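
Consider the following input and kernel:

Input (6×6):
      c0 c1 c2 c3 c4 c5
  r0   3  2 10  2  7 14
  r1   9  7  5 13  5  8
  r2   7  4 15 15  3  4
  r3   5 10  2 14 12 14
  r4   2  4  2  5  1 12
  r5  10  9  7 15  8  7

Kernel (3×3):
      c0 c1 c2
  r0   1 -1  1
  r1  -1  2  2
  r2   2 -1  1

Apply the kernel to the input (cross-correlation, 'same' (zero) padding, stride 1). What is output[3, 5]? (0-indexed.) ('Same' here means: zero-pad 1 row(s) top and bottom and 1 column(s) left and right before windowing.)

5

The receptive field on the zero-padded input at this output position is [3 4 0 / 12 14 0 / 1 12 0]. Elementwise product with the kernel and sum: 3·1 + 4·-1 + 0·1 + 12·-1 + 14·2 + 0·2 + 1·2 + 12·-1 + 0·1.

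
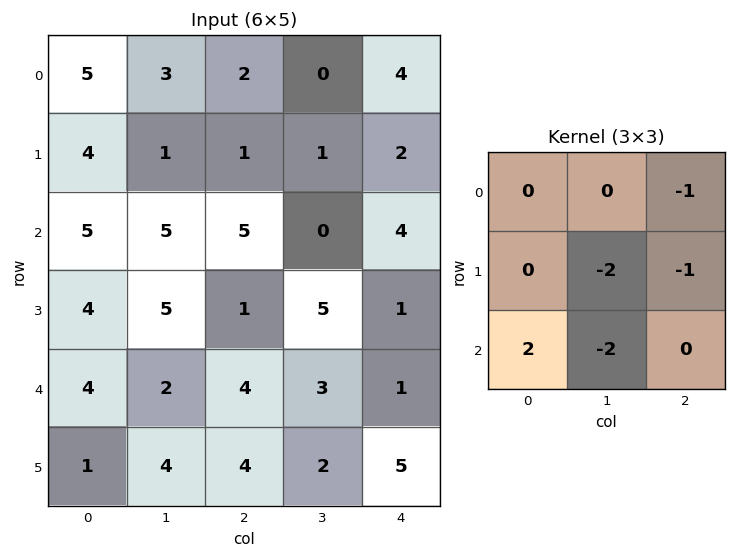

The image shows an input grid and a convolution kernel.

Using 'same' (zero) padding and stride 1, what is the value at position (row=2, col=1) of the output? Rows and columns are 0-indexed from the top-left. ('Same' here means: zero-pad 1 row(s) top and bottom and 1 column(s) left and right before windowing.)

The receptive field on the zero-padded input at this output position is [4 1 1 / 5 5 5 / 4 5 1]. Elementwise product with the kernel and sum: 1·-1 + 5·-2 + 5·-1 + 4·2 + 5·-2.

-18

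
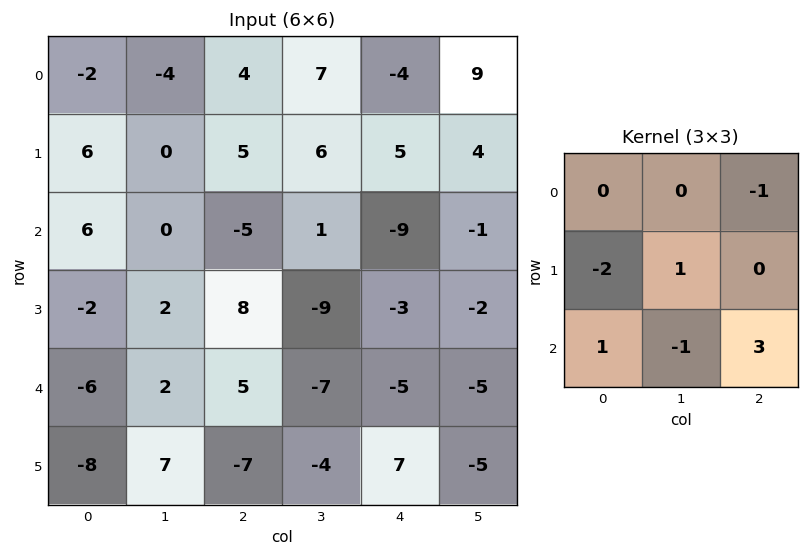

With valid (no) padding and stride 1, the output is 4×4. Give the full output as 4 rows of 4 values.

-25 6 -33 -9
3 -44 14 -27
18 -21 -19 -1
-30 12 4 -15

Output[0,0]: The receptive field on the input at this output position is [-2 -4 4 / 6 0 5 / 6 0 -5]. Elementwise product with the kernel and sum: 4·-1 + 6·-2 + 0·1 + 6·1 + 0·-1 + -5·3.
Output[0,1]: The receptive field on the input at this output position is [-4 4 7 / 0 5 6 / 0 -5 1]. Elementwise product with the kernel and sum: 7·-1 + 0·-2 + 5·1 + 0·1 + -5·-1 + 1·3.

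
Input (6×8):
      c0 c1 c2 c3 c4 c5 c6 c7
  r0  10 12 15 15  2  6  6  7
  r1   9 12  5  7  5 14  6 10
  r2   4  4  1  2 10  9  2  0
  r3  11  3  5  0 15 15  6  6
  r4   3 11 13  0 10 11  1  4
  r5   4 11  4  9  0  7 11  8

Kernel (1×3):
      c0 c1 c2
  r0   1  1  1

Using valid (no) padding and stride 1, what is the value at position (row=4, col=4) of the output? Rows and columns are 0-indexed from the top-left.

22

The receptive field on the input at this output position is [10 11 1]. Elementwise product with the kernel and sum: 10·1 + 11·1 + 1·1.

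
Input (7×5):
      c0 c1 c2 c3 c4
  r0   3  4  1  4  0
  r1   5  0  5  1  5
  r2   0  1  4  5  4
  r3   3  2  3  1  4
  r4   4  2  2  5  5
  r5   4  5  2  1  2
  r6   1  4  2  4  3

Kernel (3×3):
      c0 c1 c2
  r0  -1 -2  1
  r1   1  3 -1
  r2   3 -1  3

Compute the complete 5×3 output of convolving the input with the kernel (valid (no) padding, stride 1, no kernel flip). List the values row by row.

1 26 13
15 5 33
24 25 8
17 12 22
16 31 7

Output[0,0]: The receptive field on the input at this output position is [3 4 1 / 5 0 5 / 0 1 4]. Elementwise product with the kernel and sum: 3·-1 + 4·-2 + 1·1 + 5·1 + 0·3 + 5·-1 + 0·3 + 1·-1 + 4·3.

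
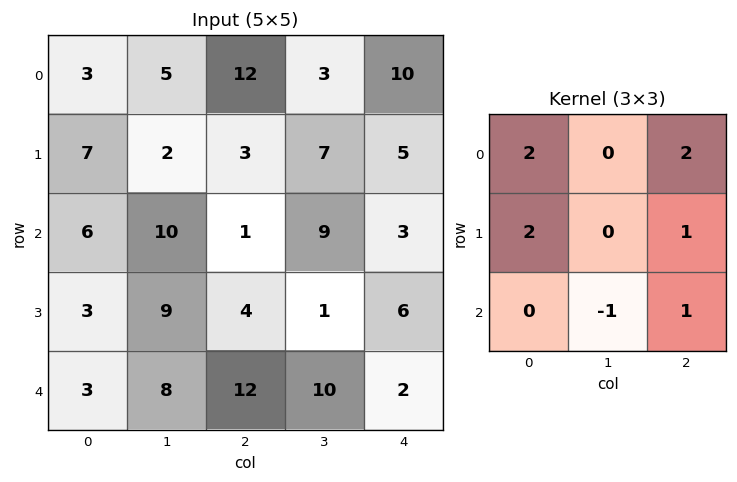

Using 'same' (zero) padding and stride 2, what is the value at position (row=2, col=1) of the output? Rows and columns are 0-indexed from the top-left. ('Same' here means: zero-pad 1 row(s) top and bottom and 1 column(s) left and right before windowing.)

The receptive field on the zero-padded input at this output position is [9 4 1 / 8 12 10 / 0 0 0]. Elementwise product with the kernel and sum: 9·2 + 1·2 + 8·2 + 10·1 + 0·-1 + 0·1.

46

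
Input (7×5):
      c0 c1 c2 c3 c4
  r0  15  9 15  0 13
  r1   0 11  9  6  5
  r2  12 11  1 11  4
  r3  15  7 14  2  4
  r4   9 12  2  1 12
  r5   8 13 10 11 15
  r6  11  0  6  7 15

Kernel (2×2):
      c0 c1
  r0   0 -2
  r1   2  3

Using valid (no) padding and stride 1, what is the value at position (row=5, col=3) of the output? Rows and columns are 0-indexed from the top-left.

29

The receptive field on the input at this output position is [11 15 / 7 15]. Elementwise product with the kernel and sum: 15·-2 + 7·2 + 15·3.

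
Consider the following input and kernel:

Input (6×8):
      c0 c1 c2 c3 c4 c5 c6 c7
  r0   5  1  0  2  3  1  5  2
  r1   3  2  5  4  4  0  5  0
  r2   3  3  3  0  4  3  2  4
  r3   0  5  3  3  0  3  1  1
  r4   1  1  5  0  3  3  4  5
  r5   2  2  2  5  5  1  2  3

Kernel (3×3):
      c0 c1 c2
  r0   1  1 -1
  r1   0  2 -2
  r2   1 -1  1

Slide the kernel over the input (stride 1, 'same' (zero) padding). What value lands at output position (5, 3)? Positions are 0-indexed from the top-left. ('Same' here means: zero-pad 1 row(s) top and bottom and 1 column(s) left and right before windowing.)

2

The receptive field on the zero-padded input at this output position is [5 0 3 / 2 5 5 / 0 0 0]. Elementwise product with the kernel and sum: 5·1 + 0·1 + 3·-1 + 5·2 + 5·-2 + 0·1 + 0·-1 + 0·1.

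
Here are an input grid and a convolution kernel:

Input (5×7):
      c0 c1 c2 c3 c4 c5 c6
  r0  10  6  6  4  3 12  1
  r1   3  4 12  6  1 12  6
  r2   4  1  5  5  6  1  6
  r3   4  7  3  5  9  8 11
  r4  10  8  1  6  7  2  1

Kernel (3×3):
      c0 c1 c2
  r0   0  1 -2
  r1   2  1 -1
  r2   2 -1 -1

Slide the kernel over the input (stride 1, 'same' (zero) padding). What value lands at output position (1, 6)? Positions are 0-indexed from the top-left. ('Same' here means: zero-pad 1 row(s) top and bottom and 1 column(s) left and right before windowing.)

The receptive field on the zero-padded input at this output position is [12 1 0 / 12 6 0 / 1 6 0]. Elementwise product with the kernel and sum: 1·1 + 0·-2 + 12·2 + 6·1 + 0·-1 + 1·2 + 6·-1 + 0·-1.

27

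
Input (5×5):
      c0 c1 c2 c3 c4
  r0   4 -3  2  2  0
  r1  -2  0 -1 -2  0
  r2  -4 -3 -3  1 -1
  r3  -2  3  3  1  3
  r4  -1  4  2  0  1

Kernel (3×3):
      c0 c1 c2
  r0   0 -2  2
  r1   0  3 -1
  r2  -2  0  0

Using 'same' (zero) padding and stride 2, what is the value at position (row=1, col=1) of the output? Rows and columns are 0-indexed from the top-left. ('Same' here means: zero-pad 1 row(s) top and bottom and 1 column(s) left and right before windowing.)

The receptive field on the zero-padded input at this output position is [0 -1 -2 / -3 -3 1 / 3 3 1]. Elementwise product with the kernel and sum: -1·-2 + -2·2 + -3·3 + 1·-1 + 3·-2.

-18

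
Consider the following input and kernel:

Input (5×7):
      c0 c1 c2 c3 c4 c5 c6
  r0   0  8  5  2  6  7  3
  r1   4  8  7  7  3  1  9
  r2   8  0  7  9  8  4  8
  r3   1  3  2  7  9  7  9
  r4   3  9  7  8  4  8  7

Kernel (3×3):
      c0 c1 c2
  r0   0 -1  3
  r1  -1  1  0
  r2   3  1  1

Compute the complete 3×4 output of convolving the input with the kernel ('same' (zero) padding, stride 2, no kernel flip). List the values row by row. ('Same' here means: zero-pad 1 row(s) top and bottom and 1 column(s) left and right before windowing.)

Output[0,0]: The receptive field on the zero-padded input at this output position is [0 0 0 / 0 0 8 / 0 4 8]. Elementwise product with the kernel and sum: 0·-1 + 0·3 + 0·-1 + 0·1 + 0·3 + 4·1 + 8·1.

12 35 29 8
32 39 36 25
11 17 8 -10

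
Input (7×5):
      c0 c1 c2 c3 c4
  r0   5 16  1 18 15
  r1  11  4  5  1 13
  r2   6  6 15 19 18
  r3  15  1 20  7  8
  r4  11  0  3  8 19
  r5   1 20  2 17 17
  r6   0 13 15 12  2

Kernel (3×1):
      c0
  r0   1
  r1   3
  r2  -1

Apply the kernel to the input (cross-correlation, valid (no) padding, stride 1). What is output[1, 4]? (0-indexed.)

59

The receptive field on the input at this output position is [13 / 18 / 8]. Elementwise product with the kernel and sum: 13·1 + 18·3 + 8·-1.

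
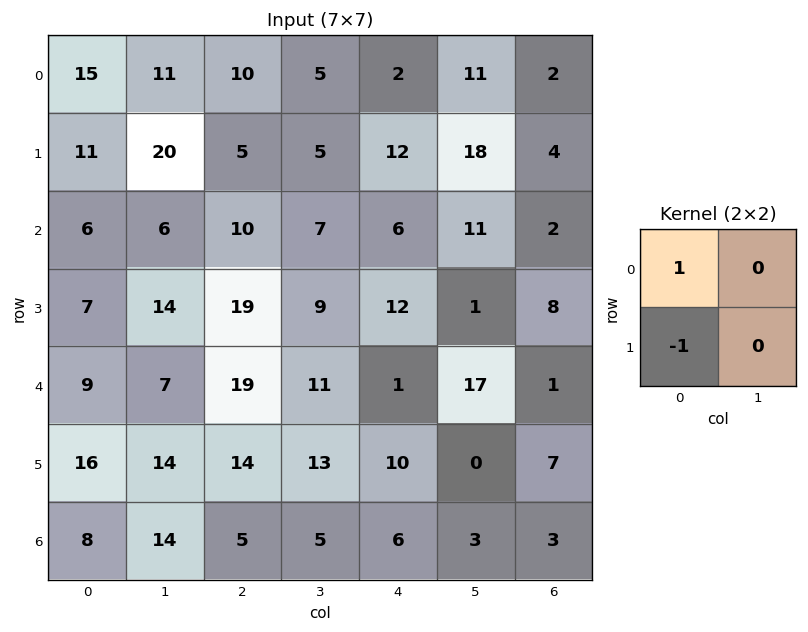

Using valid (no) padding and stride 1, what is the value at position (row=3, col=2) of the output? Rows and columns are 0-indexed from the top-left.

The receptive field on the input at this output position is [19 9 / 19 11]. Elementwise product with the kernel and sum: 19·1 + 19·-1.

0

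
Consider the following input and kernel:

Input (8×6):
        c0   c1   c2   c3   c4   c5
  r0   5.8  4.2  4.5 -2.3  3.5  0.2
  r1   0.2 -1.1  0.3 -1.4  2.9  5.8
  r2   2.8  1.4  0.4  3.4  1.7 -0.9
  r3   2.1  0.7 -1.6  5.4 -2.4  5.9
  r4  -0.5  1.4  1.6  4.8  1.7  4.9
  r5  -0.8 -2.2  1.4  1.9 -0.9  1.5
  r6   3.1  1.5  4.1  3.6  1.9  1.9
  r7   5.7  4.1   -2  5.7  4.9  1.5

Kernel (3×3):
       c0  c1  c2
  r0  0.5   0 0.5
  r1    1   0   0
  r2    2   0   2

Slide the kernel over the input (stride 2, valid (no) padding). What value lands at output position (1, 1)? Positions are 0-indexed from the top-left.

6.05

The receptive field on the input at this output position is [0.4 3.4 1.7 / -1.6 5.4 -2.4 / 1.6 4.8 1.7]. Elementwise product with the kernel and sum: 0.4·0.5 + 1.7·0.5 + -1.6·1 + 1.6·2 + 1.7·2.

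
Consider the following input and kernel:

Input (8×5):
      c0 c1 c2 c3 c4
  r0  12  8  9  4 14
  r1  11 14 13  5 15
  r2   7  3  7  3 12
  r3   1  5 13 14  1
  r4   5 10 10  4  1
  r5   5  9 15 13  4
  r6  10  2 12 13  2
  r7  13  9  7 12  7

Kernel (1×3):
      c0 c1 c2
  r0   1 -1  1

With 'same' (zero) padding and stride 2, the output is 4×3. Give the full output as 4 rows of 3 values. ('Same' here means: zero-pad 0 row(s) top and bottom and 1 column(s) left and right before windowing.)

-4 3 -10
-4 -1 -9
5 4 3
-8 3 11

Output[0,0]: The receptive field on the zero-padded input at this output position is [0 12 8]. Elementwise product with the kernel and sum: 0·1 + 12·-1 + 8·1.
Output[0,1]: The receptive field on the zero-padded input at this output position is [8 9 4]. Elementwise product with the kernel and sum: 8·1 + 9·-1 + 4·1.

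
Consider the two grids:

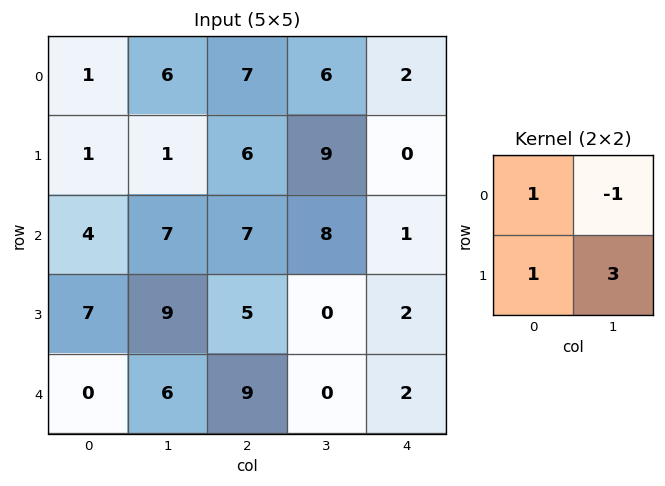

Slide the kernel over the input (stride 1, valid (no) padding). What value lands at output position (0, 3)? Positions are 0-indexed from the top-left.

The receptive field on the input at this output position is [6 2 / 9 0]. Elementwise product with the kernel and sum: 6·1 + 2·-1 + 9·1 + 0·3.

13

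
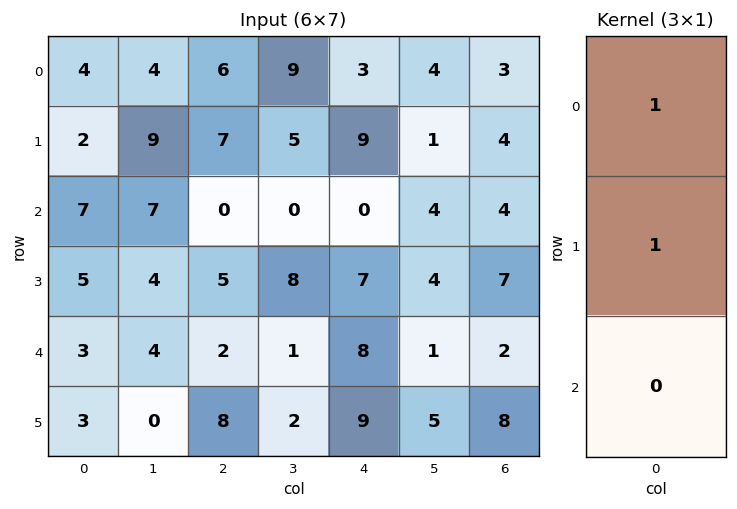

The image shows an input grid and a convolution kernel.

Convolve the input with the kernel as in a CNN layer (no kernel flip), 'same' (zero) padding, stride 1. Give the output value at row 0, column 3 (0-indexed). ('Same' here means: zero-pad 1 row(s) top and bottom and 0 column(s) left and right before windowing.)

9

The receptive field on the zero-padded input at this output position is [0 / 9 / 5]. Elementwise product with the kernel and sum: 0·1 + 9·1.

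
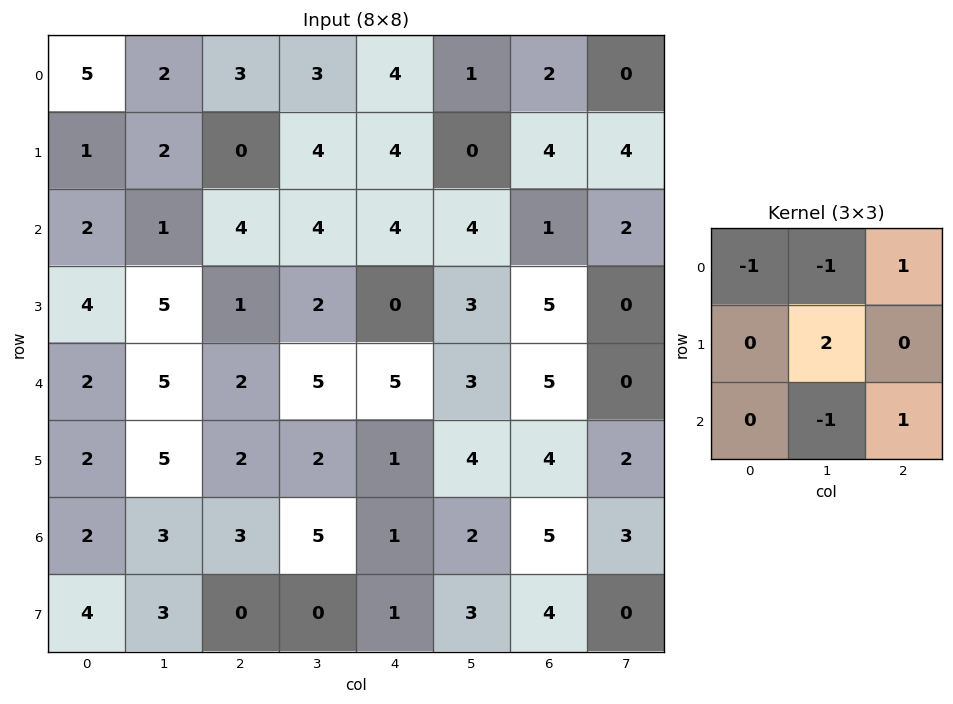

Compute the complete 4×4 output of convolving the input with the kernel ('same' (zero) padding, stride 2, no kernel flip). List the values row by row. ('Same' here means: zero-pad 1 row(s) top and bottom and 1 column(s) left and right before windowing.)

11 10 4 4
6 11 3 -3
8 0 14 0
6 1 5 0

Output[0,0]: The receptive field on the zero-padded input at this output position is [0 0 0 / 0 5 2 / 0 1 2]. Elementwise product with the kernel and sum: 0·-1 + 0·-1 + 0·1 + 5·2 + 1·-1 + 2·1.
Output[0,1]: The receptive field on the zero-padded input at this output position is [0 0 0 / 2 3 3 / 2 0 4]. Elementwise product with the kernel and sum: 0·-1 + 0·-1 + 0·1 + 3·2 + 0·-1 + 4·1.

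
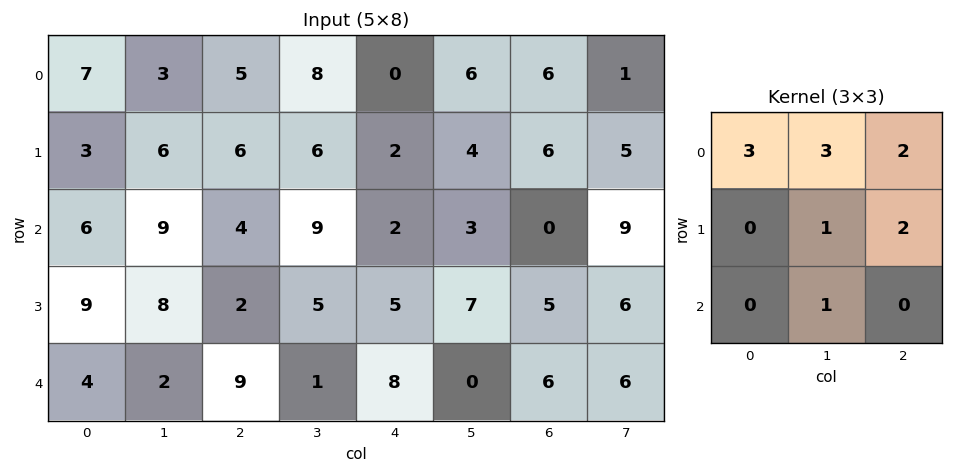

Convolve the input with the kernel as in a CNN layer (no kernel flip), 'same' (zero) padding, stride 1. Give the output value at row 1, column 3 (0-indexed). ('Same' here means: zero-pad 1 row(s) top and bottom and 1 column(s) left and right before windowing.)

The receptive field on the zero-padded input at this output position is [5 8 0 / 6 6 2 / 4 9 2]. Elementwise product with the kernel and sum: 5·3 + 8·3 + 0·2 + 6·1 + 2·2 + 9·1.

58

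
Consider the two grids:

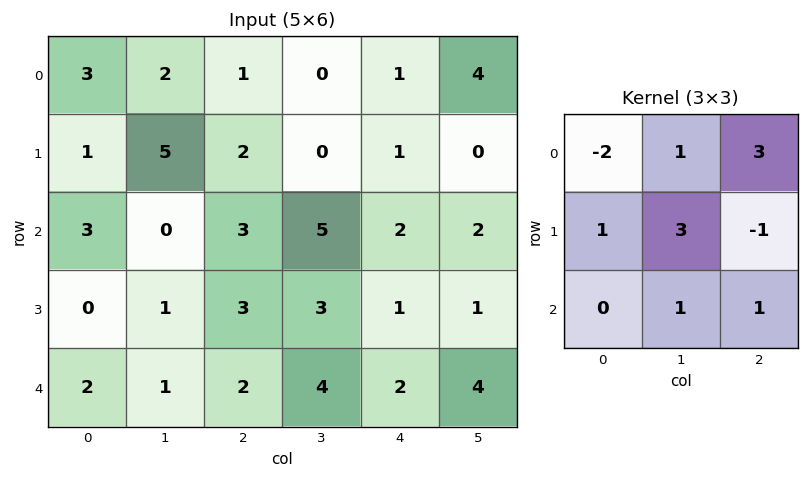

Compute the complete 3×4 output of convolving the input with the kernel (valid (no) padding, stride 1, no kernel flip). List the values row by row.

Output[0,0]: The receptive field on the input at this output position is [3 2 1 / 1 5 2 / 3 0 3]. Elementwise product with the kernel and sum: 3·-2 + 2·1 + 1·3 + 1·1 + 5·3 + 2·-1 + 0·1 + 3·1.

16 16 9 20
13 2 19 12
6 31 22 9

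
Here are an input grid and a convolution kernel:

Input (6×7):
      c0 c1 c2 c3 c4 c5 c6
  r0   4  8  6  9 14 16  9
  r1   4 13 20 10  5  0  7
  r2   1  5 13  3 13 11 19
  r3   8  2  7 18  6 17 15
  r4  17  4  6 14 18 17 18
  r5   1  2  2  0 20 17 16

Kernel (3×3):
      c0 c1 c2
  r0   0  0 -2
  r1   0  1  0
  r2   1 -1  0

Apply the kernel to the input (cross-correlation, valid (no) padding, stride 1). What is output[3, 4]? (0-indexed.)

-10

The receptive field on the input at this output position is [6 17 15 / 18 17 18 / 20 17 16]. Elementwise product with the kernel and sum: 15·-2 + 17·1 + 20·1 + 17·-1.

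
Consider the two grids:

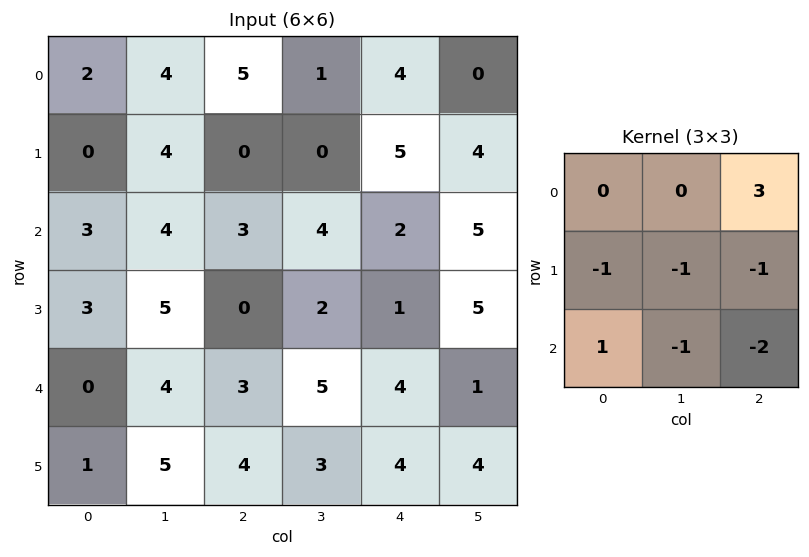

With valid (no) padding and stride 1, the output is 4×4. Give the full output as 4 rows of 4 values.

4 -8 2 -17
-12 -10 2 -8
-9 -4 -7 6
-19 -11 -16 -4

Output[0,0]: The receptive field on the input at this output position is [2 4 5 / 0 4 0 / 3 4 3]. Elementwise product with the kernel and sum: 5·3 + 0·-1 + 4·-1 + 0·-1 + 3·1 + 4·-1 + 3·-2.
Output[0,1]: The receptive field on the input at this output position is [4 5 1 / 4 0 0 / 4 3 4]. Elementwise product with the kernel and sum: 1·3 + 4·-1 + 0·-1 + 0·-1 + 4·1 + 3·-1 + 4·-2.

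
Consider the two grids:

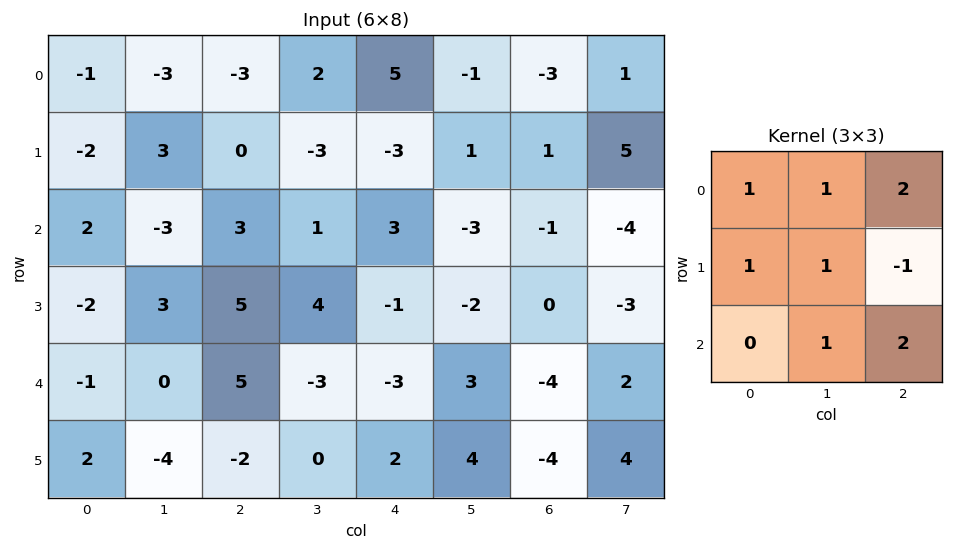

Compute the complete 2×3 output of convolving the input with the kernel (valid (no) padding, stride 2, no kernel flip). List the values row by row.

Output[0,0]: The receptive field on the input at this output position is [-1 -3 -3 / -2 3 0 / 2 -3 3]. Elementwise product with the kernel and sum: -1·1 + -3·1 + -3·2 + -2·1 + 3·1 + 0·-1 + -3·1 + 3·2.
Output[0,1]: The receptive field on the input at this output position is [-3 2 5 / 0 -3 -3 / 3 1 3]. Elementwise product with the kernel and sum: -3·1 + 2·1 + 5·2 + 0·1 + -3·1 + -3·-1 + 1·1 + 3·2.

-6 16 -10
11 11 -10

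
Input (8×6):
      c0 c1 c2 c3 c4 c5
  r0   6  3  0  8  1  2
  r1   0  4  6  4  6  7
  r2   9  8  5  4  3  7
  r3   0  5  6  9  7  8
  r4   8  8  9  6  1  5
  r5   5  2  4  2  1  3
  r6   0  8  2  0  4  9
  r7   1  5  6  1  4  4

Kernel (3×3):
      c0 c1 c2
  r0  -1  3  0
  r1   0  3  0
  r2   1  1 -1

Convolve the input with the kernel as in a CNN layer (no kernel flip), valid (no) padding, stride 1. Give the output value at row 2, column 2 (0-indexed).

The receptive field on the input at this output position is [5 4 3 / 6 9 7 / 9 6 1]. Elementwise product with the kernel and sum: 5·-1 + 4·3 + 9·3 + 9·1 + 6·1 + 1·-1.

48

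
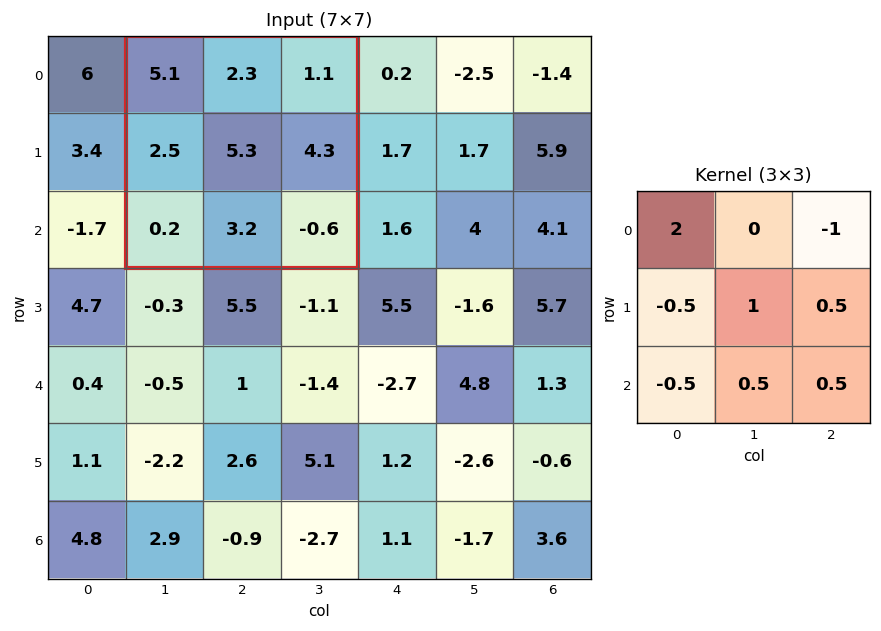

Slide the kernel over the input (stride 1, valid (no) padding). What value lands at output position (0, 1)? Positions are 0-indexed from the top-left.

The receptive field on the input at this output position is [5.1 2.3 1.1 / 2.5 5.3 4.3 / 0.2 3.2 -0.6]. Elementwise product with the kernel and sum: 5.1·2 + 1.1·-1 + 2.5·-0.5 + 5.3·1 + 4.3·0.5 + 0.2·-0.5 + 3.2·0.5 + -0.6·0.5.

16.5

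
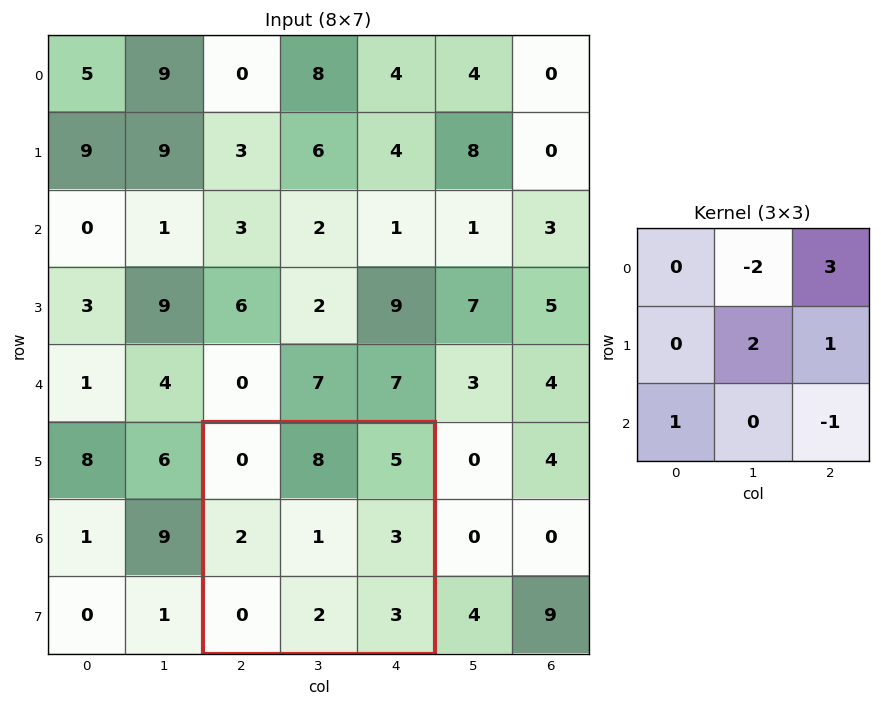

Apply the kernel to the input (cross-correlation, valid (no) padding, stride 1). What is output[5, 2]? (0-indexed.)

1

The receptive field on the input at this output position is [0 8 5 / 2 1 3 / 0 2 3]. Elementwise product with the kernel and sum: 8·-2 + 5·3 + 1·2 + 3·1 + 0·1 + 3·-1.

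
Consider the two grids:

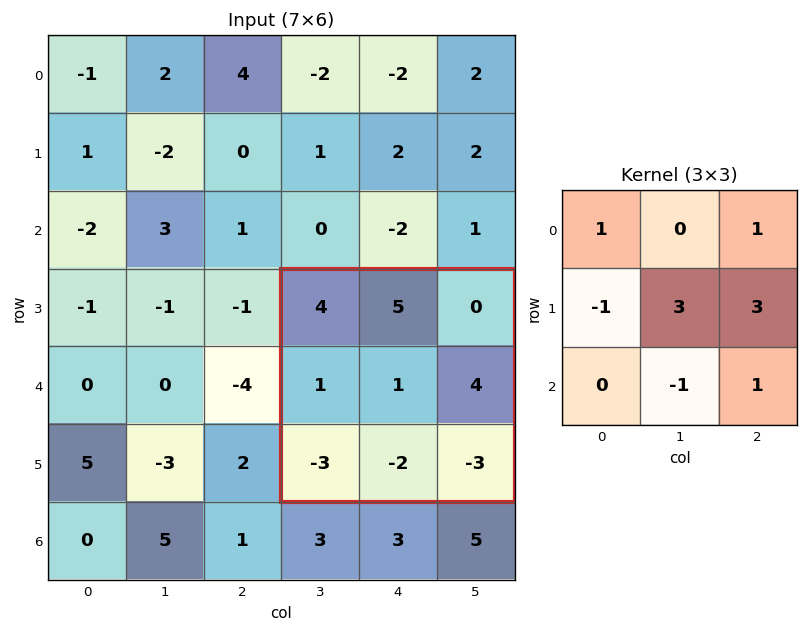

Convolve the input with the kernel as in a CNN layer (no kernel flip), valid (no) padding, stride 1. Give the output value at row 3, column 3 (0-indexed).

17

The receptive field on the input at this output position is [4 5 0 / 1 1 4 / -3 -2 -3]. Elementwise product with the kernel and sum: 4·1 + 0·1 + 1·-1 + 1·3 + 4·3 + -2·-1 + -3·1.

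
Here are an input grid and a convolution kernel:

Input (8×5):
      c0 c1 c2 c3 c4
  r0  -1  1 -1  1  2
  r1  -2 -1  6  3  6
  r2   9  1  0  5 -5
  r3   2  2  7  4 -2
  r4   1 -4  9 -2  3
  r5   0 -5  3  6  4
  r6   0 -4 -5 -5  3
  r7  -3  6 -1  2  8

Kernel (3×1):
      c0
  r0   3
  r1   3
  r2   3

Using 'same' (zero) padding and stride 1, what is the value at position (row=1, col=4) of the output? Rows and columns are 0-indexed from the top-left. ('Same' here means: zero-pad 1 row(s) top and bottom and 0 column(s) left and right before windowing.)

The receptive field on the zero-padded input at this output position is [2 / 6 / -5]. Elementwise product with the kernel and sum: 2·3 + 6·3 + -5·3.

9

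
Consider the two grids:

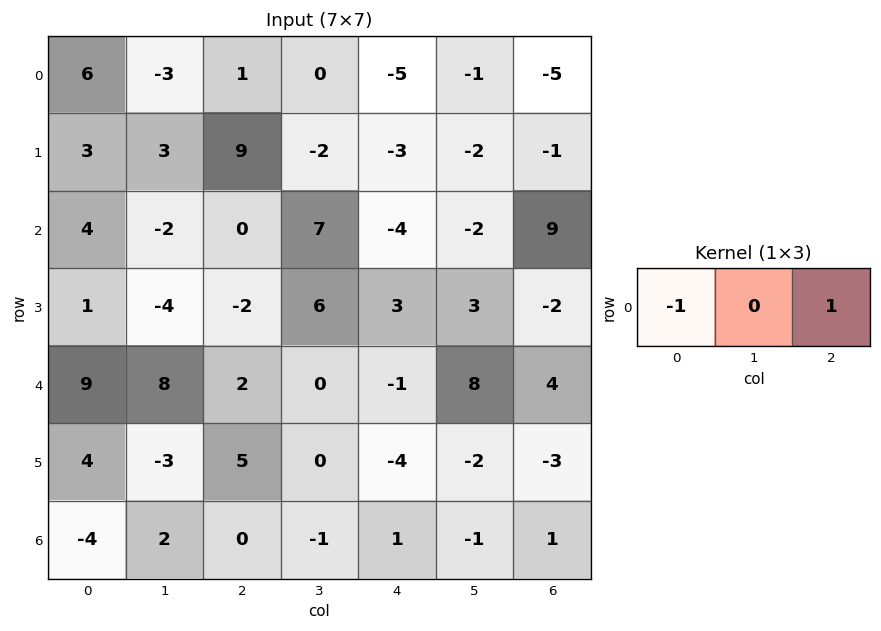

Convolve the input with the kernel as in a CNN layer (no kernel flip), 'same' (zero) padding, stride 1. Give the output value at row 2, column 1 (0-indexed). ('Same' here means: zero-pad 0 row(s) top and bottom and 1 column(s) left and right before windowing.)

-4

The receptive field on the zero-padded input at this output position is [4 -2 0]. Elementwise product with the kernel and sum: 4·-1 + 0·1.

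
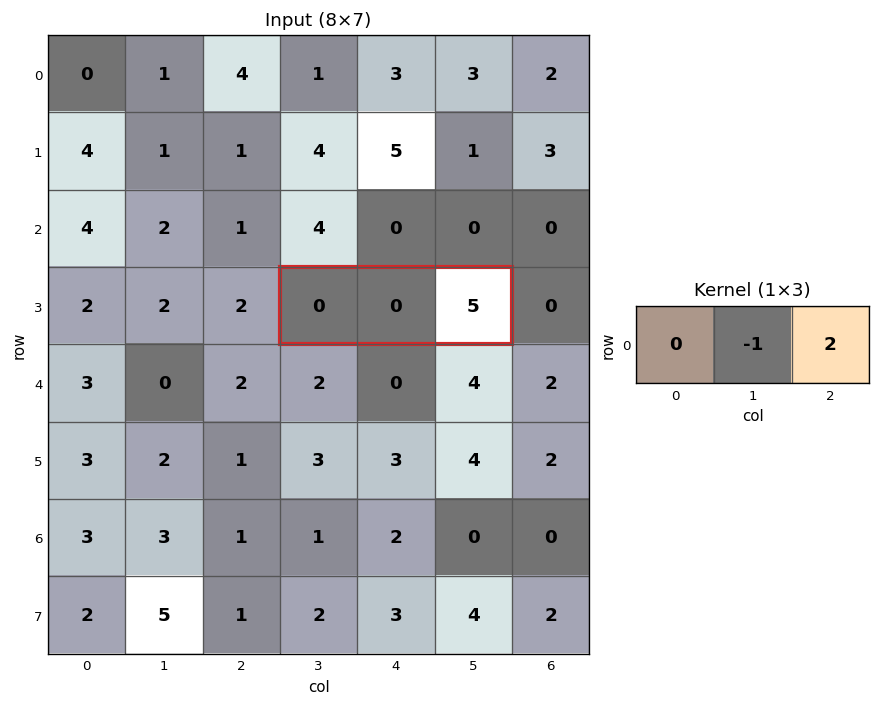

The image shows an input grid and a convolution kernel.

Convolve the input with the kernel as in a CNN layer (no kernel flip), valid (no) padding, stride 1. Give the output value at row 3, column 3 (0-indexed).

10

The receptive field on the input at this output position is [0 0 5]. Elementwise product with the kernel and sum: 0·-1 + 5·2.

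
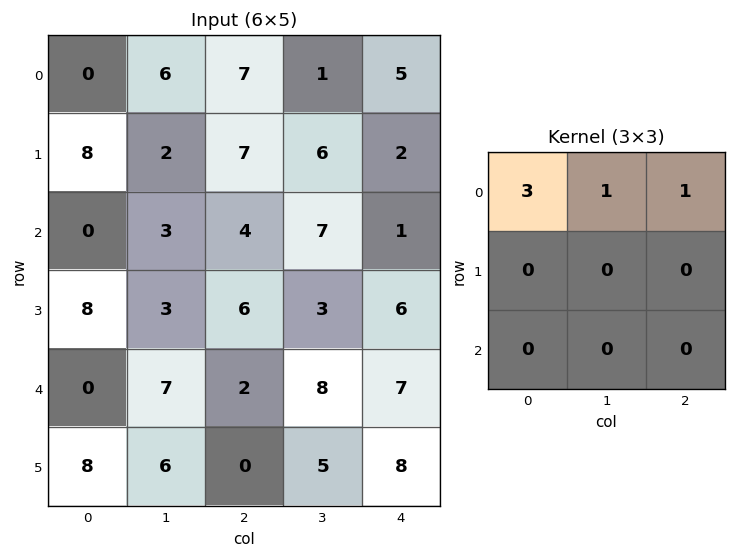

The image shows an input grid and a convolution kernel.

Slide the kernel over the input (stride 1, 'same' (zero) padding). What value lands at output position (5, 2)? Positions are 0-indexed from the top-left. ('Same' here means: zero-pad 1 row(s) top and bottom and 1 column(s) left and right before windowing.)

31

The receptive field on the zero-padded input at this output position is [7 2 8 / 6 0 5 / 0 0 0]. Elementwise product with the kernel and sum: 7·3 + 2·1 + 8·1.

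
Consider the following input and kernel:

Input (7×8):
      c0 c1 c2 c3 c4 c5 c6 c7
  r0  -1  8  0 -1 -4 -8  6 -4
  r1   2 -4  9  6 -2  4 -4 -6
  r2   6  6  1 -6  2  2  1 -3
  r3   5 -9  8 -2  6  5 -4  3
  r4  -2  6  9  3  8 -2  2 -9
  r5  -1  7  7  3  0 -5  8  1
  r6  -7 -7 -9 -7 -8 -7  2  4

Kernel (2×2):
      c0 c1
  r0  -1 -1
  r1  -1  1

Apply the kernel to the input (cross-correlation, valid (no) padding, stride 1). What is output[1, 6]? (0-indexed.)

The receptive field on the input at this output position is [-4 -6 / 1 -3]. Elementwise product with the kernel and sum: -4·-1 + -6·-1 + 1·-1 + -3·1.

6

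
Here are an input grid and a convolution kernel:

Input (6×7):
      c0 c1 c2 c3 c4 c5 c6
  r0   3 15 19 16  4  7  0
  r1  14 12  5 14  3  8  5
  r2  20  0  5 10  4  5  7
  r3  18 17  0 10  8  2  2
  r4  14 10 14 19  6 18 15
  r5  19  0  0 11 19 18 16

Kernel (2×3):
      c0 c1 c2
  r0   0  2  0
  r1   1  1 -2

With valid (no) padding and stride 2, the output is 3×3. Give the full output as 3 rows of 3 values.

Output[0,0]: The receptive field on the input at this output position is [3 15 19 / 14 12 5]. Elementwise product with the kernel and sum: 15·2 + 14·1 + 12·1 + 5·-2.
Output[0,1]: The receptive field on the input at this output position is [19 16 4 / 5 14 3]. Elementwise product with the kernel and sum: 16·2 + 5·1 + 14·1 + 3·-2.

46 45 15
35 14 16
39 11 41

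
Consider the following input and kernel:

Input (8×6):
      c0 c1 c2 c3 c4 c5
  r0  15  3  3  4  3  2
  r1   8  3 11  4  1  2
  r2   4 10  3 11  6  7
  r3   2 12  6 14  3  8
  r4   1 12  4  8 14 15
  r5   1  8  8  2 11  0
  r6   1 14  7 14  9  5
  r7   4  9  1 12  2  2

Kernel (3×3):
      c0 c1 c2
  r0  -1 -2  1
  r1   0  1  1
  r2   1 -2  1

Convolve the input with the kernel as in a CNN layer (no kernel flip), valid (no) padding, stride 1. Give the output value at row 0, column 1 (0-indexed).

The receptive field on the input at this output position is [3 3 4 / 3 11 4 / 10 3 11]. Elementwise product with the kernel and sum: 3·-1 + 3·-2 + 4·1 + 11·1 + 4·1 + 10·1 + 3·-2 + 11·1.

25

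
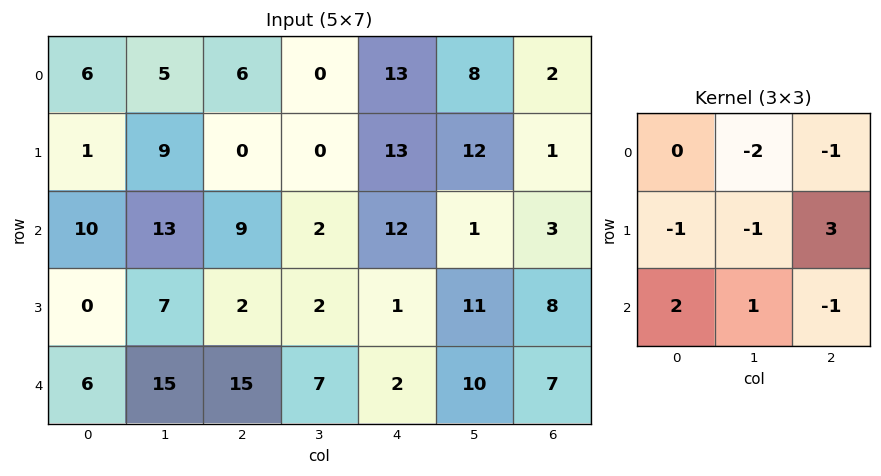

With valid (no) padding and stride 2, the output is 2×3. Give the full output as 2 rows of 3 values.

Output[0,0]: The receptive field on the input at this output position is [6 5 6 / 1 9 0 / 10 13 9]. Elementwise product with the kernel and sum: 5·-2 + 6·-1 + 1·-1 + 9·-1 + 0·3 + 10·2 + 13·1 + 9·-1.
Output[0,1]: The receptive field on the input at this output position is [6 0 13 / 0 0 13 / 9 2 12]. Elementwise product with the kernel and sum: 0·-2 + 13·-1 + 0·-1 + 0·-1 + 13·3 + 9·2 + 2·1 + 12·-1.

-2 34 -18
-24 18 14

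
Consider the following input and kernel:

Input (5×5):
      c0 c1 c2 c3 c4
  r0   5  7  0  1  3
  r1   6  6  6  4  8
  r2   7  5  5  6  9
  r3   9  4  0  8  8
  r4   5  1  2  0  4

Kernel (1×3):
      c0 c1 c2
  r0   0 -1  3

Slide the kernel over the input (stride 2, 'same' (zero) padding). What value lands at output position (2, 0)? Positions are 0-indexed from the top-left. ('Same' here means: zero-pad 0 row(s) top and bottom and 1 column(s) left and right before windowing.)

The receptive field on the zero-padded input at this output position is [0 5 1]. Elementwise product with the kernel and sum: 5·-1 + 1·3.

-2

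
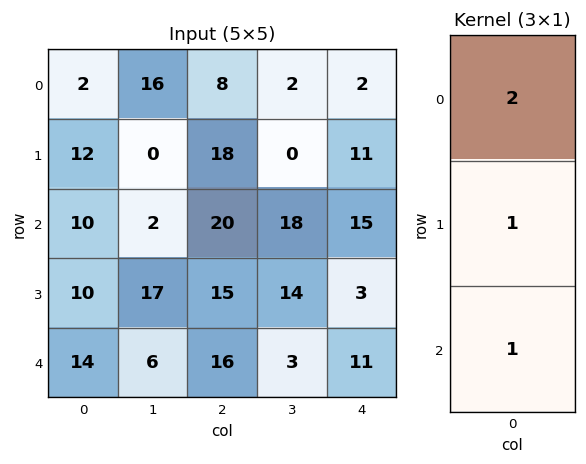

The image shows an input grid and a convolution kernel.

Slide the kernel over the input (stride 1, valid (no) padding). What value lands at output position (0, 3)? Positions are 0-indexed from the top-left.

22

The receptive field on the input at this output position is [2 / 0 / 18]. Elementwise product with the kernel and sum: 2·2 + 0·1 + 18·1.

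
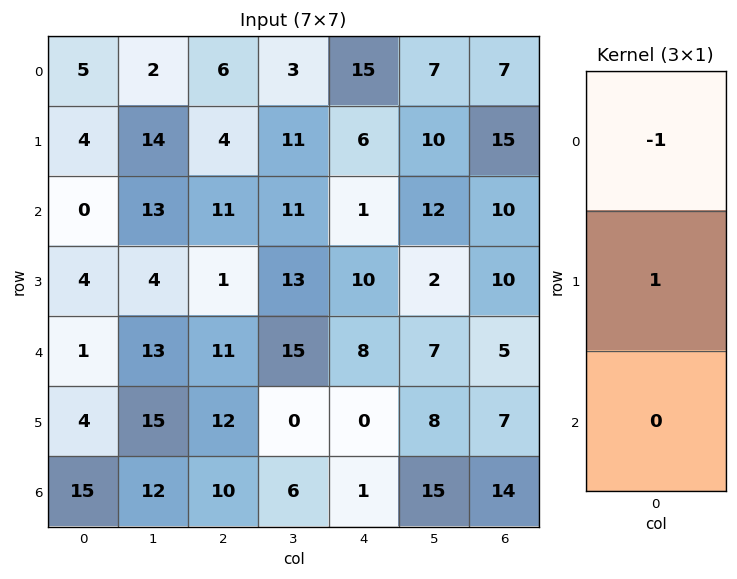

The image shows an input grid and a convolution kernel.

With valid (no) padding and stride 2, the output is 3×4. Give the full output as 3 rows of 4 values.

Output[0,0]: The receptive field on the input at this output position is [5 / 4 / 0]. Elementwise product with the kernel and sum: 5·-1 + 4·1.
Output[0,1]: The receptive field on the input at this output position is [6 / 4 / 11]. Elementwise product with the kernel and sum: 6·-1 + 4·1.

-1 -2 -9 8
4 -10 9 0
3 1 -8 2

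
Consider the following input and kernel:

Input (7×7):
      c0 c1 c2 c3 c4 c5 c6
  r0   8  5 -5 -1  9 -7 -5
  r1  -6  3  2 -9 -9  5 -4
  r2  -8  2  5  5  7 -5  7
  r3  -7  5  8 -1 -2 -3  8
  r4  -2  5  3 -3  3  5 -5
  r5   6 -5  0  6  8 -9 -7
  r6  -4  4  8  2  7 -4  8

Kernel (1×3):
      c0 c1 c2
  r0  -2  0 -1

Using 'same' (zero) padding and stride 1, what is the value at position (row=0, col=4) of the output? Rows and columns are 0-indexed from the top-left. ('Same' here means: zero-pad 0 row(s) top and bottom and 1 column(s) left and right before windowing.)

9

The receptive field on the zero-padded input at this output position is [-1 9 -7]. Elementwise product with the kernel and sum: -1·-2 + -7·-1.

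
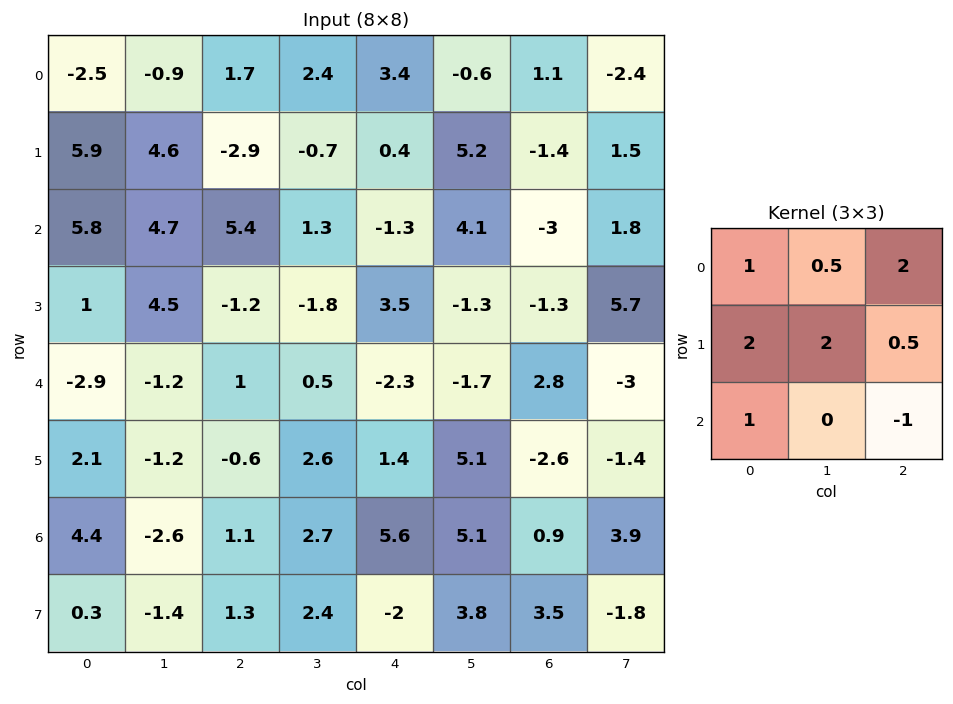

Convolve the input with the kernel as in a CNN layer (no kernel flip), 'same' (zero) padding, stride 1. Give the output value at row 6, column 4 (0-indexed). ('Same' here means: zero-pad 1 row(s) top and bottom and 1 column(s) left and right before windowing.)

The receptive field on the zero-padded input at this output position is [2.6 1.4 5.1 / 2.7 5.6 5.1 / 2.4 -2 3.8]. Elementwise product with the kernel and sum: 2.6·1 + 1.4·0.5 + 5.1·2 + 2.7·2 + 5.6·2 + 5.1·0.5 + 2.4·1 + 3.8·-1.

31.25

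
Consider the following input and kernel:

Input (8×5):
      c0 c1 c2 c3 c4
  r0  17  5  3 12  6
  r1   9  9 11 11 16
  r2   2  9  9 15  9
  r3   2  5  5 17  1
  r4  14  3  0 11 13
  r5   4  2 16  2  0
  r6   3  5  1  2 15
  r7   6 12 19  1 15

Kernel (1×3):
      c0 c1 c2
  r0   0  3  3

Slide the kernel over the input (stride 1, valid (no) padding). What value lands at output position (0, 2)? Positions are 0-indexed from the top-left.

54

The receptive field on the input at this output position is [3 12 6]. Elementwise product with the kernel and sum: 12·3 + 6·3.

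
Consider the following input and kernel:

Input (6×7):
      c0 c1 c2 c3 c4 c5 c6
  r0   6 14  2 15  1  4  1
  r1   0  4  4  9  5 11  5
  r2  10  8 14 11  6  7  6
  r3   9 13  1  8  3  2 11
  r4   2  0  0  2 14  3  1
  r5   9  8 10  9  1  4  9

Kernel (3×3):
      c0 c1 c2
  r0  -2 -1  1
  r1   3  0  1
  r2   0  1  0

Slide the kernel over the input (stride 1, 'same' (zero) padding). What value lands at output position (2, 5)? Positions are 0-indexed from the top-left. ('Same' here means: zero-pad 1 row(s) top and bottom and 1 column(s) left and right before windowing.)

The receptive field on the zero-padded input at this output position is [5 11 5 / 6 7 6 / 3 2 11]. Elementwise product with the kernel and sum: 5·-2 + 11·-1 + 5·1 + 6·3 + 6·1 + 2·1.

10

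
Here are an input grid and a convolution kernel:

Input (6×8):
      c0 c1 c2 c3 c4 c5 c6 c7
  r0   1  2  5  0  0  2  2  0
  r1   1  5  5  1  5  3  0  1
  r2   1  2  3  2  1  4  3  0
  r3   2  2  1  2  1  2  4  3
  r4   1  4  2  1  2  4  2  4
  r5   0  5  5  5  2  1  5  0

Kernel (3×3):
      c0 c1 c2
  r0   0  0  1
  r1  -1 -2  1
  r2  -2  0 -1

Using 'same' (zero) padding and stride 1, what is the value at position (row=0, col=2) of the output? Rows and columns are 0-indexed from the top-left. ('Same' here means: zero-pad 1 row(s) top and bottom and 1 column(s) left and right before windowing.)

-23

The receptive field on the zero-padded input at this output position is [0 0 0 / 2 5 0 / 5 5 1]. Elementwise product with the kernel and sum: 0·1 + 2·-1 + 5·-2 + 0·1 + 5·-2 + 1·-1.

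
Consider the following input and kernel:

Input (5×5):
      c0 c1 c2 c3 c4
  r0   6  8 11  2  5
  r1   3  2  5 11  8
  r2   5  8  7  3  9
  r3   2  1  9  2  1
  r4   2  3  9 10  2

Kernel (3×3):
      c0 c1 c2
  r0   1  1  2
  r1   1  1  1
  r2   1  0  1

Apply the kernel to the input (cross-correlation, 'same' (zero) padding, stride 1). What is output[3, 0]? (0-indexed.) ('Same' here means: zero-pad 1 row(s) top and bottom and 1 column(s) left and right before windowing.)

27

The receptive field on the zero-padded input at this output position is [0 5 8 / 0 2 1 / 0 2 3]. Elementwise product with the kernel and sum: 0·1 + 5·1 + 8·2 + 0·1 + 2·1 + 1·1 + 0·1 + 3·1.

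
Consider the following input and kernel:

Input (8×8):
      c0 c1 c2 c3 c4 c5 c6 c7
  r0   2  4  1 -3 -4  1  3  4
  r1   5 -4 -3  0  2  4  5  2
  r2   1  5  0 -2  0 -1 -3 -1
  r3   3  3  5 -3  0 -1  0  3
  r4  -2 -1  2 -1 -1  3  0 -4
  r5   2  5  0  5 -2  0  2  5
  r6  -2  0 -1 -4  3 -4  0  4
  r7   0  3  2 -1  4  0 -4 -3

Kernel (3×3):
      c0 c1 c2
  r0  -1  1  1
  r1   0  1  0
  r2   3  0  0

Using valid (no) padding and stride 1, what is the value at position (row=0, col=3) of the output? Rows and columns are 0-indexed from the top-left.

The receptive field on the input at this output position is [-3 -4 1 / 0 2 4 / -2 0 -1]. Elementwise product with the kernel and sum: -3·-1 + -4·1 + 1·1 + 2·1 + -2·3.

-4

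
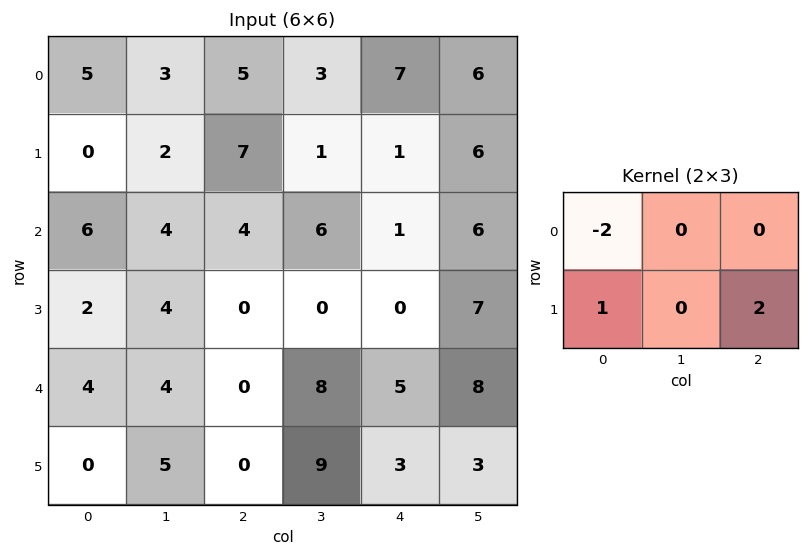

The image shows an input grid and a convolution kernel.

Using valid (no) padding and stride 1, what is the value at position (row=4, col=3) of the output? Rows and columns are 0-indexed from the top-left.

-1

The receptive field on the input at this output position is [8 5 8 / 9 3 3]. Elementwise product with the kernel and sum: 8·-2 + 9·1 + 3·2.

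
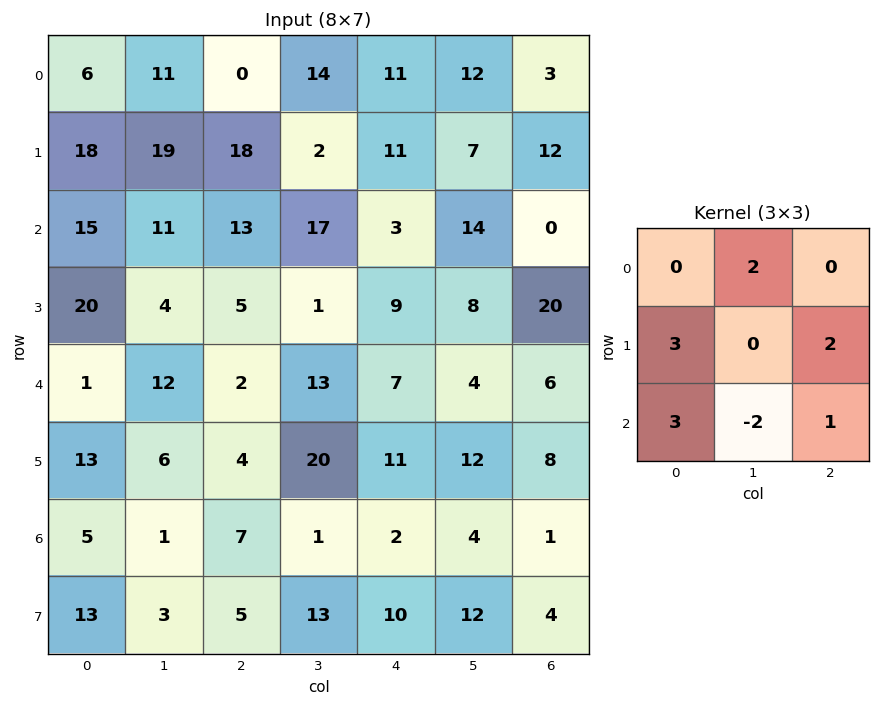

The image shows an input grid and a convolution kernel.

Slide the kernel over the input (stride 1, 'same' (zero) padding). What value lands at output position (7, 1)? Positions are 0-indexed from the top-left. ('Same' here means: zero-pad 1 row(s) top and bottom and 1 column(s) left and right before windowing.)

51

The receptive field on the zero-padded input at this output position is [5 1 7 / 13 3 5 / 0 0 0]. Elementwise product with the kernel and sum: 1·2 + 13·3 + 5·2 + 0·3 + 0·-2 + 0·1.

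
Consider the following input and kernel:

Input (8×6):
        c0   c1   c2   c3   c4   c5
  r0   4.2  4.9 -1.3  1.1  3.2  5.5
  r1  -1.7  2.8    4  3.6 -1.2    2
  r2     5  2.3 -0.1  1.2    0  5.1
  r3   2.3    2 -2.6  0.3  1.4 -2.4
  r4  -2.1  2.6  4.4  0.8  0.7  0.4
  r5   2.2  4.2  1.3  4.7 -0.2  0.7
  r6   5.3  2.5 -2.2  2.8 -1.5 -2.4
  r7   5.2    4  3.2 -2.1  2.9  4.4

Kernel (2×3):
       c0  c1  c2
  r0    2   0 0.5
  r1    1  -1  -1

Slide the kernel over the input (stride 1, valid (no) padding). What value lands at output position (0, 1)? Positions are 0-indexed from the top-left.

The receptive field on the input at this output position is [4.9 -1.3 1.1 / 2.8 4 3.6]. Elementwise product with the kernel and sum: 4.9·2 + 1.1·0.5 + 2.8·1 + 4·-1 + 3.6·-1.

5.55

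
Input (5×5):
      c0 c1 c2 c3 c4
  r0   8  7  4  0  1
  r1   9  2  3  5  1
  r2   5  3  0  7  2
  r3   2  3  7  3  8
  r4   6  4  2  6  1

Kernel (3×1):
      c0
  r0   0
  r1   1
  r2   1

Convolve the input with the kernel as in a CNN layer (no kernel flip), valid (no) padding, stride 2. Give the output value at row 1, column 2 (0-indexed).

The receptive field on the input at this output position is [2 / 8 / 1]. Elementwise product with the kernel and sum: 8·1 + 1·1.

9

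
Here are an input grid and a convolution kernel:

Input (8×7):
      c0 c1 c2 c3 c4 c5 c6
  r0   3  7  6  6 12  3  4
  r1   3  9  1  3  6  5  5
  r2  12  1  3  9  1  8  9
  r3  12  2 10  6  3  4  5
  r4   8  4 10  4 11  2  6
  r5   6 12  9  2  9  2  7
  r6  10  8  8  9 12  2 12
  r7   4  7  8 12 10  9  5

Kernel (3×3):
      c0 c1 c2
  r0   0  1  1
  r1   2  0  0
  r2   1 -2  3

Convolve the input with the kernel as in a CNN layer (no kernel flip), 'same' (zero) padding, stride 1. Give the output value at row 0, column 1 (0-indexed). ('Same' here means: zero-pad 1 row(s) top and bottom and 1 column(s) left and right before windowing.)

The receptive field on the zero-padded input at this output position is [0 0 0 / 3 7 6 / 3 9 1]. Elementwise product with the kernel and sum: 0·1 + 0·1 + 3·2 + 3·1 + 9·-2 + 1·3.

-6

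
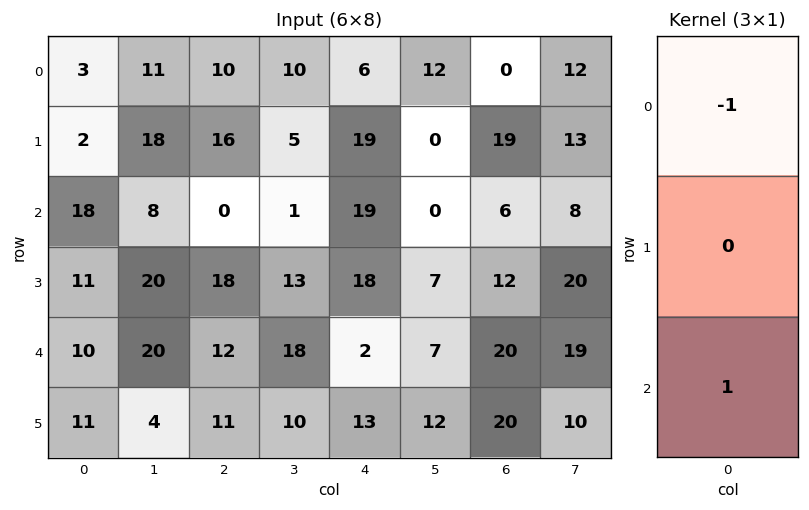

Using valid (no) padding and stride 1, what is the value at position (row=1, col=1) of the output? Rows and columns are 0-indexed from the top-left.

2

The receptive field on the input at this output position is [18 / 8 / 20]. Elementwise product with the kernel and sum: 18·-1 + 20·1.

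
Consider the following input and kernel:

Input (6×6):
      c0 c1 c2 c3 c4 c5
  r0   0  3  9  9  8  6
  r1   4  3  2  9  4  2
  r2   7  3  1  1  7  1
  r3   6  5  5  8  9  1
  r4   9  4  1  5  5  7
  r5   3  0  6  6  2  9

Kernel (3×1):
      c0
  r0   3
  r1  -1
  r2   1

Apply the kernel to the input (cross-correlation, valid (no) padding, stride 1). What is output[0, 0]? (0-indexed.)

The receptive field on the input at this output position is [0 / 4 / 7]. Elementwise product with the kernel and sum: 0·3 + 4·-1 + 7·1.

3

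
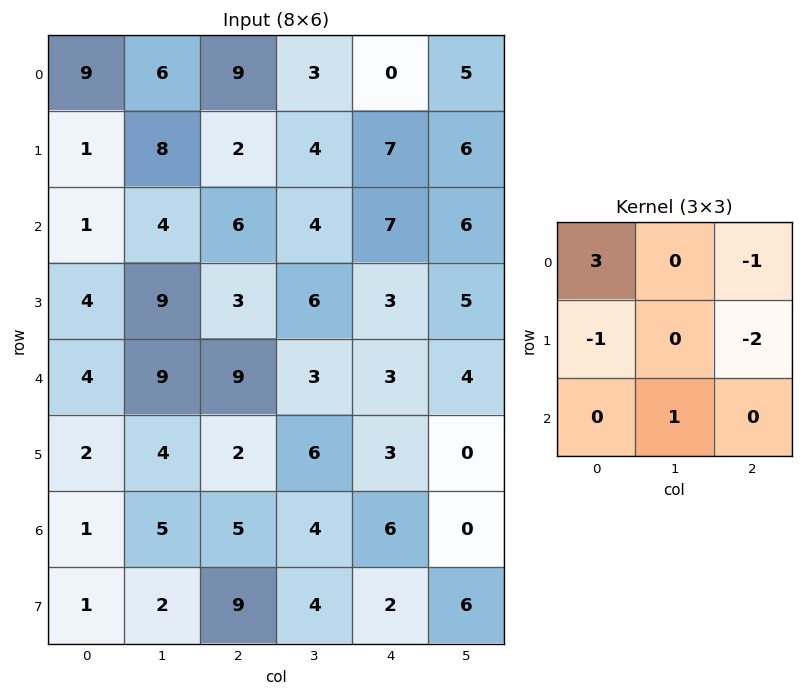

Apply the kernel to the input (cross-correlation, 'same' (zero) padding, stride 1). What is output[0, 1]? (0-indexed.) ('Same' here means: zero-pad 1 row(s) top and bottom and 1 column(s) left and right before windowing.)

The receptive field on the zero-padded input at this output position is [0 0 0 / 9 6 9 / 1 8 2]. Elementwise product with the kernel and sum: 0·3 + 0·-1 + 9·-1 + 9·-2 + 8·1.

-19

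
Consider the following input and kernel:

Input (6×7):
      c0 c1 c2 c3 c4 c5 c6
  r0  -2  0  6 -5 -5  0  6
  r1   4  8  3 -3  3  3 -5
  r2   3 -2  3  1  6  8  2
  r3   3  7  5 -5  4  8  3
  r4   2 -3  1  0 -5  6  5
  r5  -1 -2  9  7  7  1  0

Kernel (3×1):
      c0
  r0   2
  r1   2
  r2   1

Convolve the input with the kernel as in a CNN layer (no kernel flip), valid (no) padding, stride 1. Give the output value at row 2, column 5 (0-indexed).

38

The receptive field on the input at this output position is [8 / 8 / 6]. Elementwise product with the kernel and sum: 8·2 + 8·2 + 6·1.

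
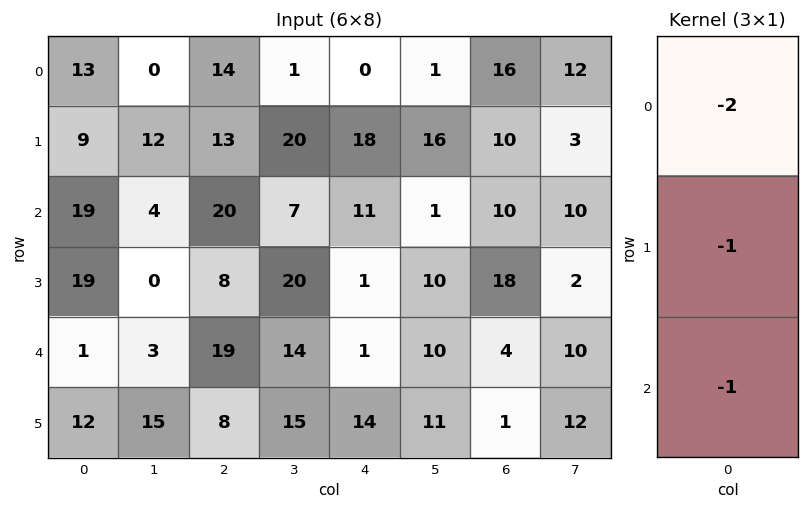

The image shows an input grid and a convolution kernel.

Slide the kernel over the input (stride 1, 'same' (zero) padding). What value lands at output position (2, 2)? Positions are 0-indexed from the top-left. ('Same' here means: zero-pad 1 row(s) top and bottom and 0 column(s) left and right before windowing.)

-54

The receptive field on the zero-padded input at this output position is [13 / 20 / 8]. Elementwise product with the kernel and sum: 13·-2 + 20·-1 + 8·-1.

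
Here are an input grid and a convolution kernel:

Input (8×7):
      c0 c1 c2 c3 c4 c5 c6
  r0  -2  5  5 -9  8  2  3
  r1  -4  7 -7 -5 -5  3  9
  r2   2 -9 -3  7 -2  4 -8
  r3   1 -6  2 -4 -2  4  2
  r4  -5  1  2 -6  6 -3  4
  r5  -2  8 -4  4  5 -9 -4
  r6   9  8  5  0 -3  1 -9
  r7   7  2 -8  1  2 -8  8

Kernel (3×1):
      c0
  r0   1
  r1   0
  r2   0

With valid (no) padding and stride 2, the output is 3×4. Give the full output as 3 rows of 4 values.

Output[0,0]: The receptive field on the input at this output position is [-2 / -4 / 2]. Elementwise product with the kernel and sum: -2·1.

-2 5 8 3
2 -3 -2 -8
-5 2 6 4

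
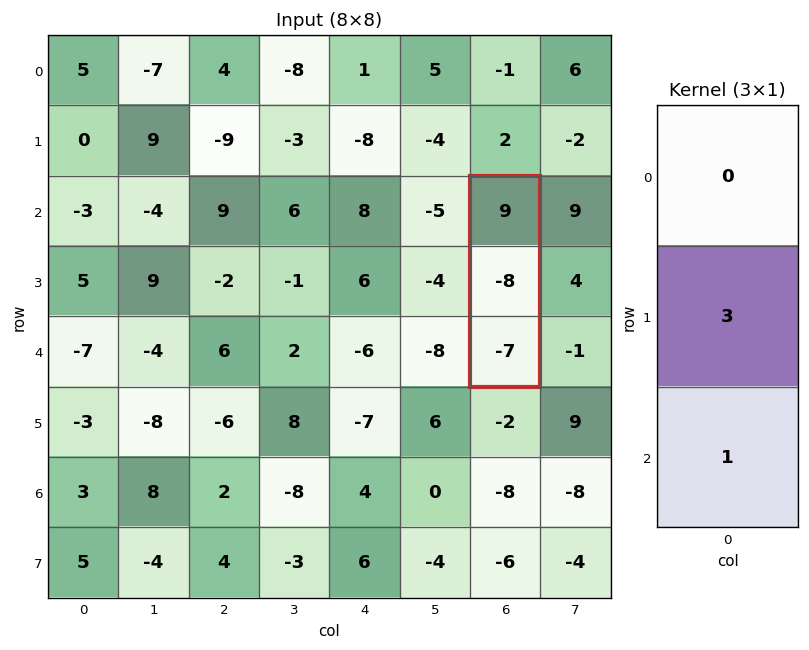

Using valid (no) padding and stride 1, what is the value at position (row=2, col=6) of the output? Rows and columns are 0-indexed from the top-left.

The receptive field on the input at this output position is [9 / -8 / -7]. Elementwise product with the kernel and sum: -8·3 + -7·1.

-31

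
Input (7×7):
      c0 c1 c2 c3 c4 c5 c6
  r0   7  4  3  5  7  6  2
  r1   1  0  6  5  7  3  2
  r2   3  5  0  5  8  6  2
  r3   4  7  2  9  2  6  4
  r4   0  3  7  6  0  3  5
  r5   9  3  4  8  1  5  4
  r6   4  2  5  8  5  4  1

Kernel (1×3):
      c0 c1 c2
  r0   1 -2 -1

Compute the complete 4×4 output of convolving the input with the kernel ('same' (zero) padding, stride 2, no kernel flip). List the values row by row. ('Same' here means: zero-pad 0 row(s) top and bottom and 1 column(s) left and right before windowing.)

-18 -7 -15 2
-11 0 -17 2
-3 -17 3 -7
-10 -16 -6 2

Output[0,0]: The receptive field on the zero-padded input at this output position is [0 7 4]. Elementwise product with the kernel and sum: 0·1 + 7·-2 + 4·-1.
Output[0,1]: The receptive field on the zero-padded input at this output position is [4 3 5]. Elementwise product with the kernel and sum: 4·1 + 3·-2 + 5·-1.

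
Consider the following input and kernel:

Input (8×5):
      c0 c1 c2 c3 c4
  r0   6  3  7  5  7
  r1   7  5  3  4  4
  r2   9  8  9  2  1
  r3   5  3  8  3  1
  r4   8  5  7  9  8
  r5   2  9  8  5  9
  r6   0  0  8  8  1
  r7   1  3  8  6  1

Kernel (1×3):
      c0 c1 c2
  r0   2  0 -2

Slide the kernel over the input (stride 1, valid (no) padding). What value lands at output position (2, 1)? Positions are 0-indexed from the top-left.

12

The receptive field on the input at this output position is [8 9 2]. Elementwise product with the kernel and sum: 8·2 + 2·-2.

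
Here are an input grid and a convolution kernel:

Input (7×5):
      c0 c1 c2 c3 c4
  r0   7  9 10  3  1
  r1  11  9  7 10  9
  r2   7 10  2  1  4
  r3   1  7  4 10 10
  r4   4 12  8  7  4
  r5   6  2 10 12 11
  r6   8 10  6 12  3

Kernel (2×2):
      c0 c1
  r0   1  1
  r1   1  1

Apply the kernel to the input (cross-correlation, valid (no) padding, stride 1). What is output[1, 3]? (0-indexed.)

24

The receptive field on the input at this output position is [10 9 / 1 4]. Elementwise product with the kernel and sum: 10·1 + 9·1 + 1·1 + 4·1.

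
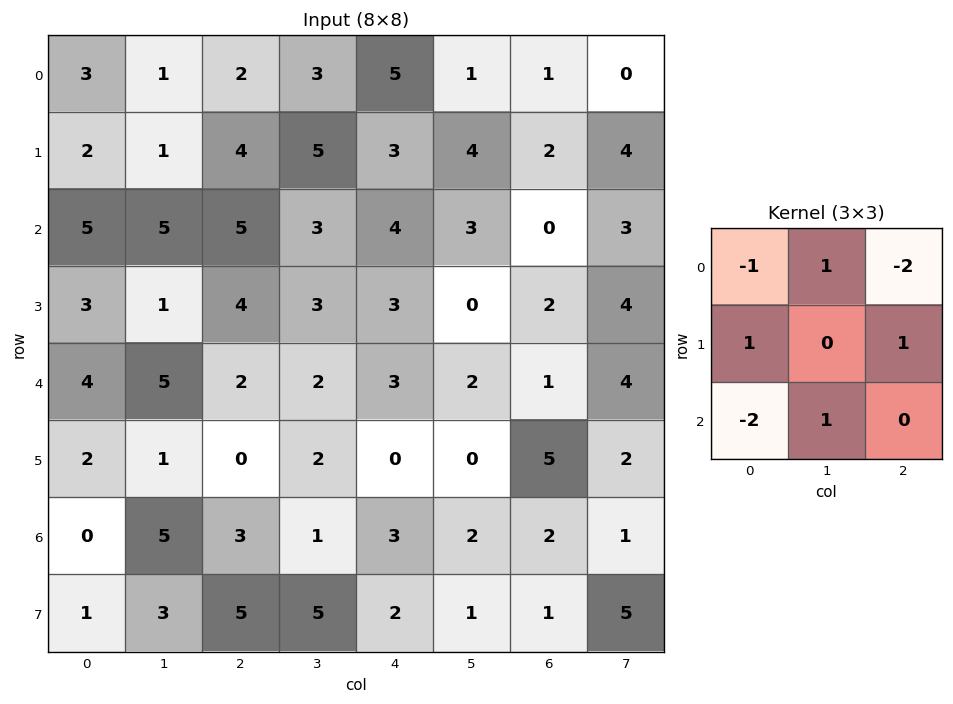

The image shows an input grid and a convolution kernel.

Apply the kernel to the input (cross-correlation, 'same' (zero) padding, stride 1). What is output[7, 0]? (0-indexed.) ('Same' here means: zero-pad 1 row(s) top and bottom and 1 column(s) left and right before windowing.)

-7

The receptive field on the zero-padded input at this output position is [0 0 5 / 0 1 3 / 0 0 0]. Elementwise product with the kernel and sum: 0·-1 + 0·1 + 5·-2 + 0·1 + 3·1 + 0·-2 + 0·1.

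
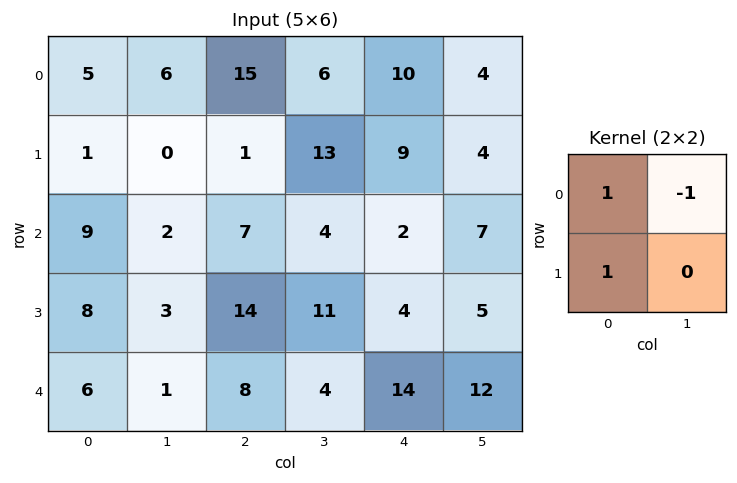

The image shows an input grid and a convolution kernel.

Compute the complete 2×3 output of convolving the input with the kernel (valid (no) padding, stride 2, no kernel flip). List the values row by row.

0 10 15
15 17 -1

Output[0,0]: The receptive field on the input at this output position is [5 6 / 1 0]. Elementwise product with the kernel and sum: 5·1 + 6·-1 + 1·1.
Output[0,1]: The receptive field on the input at this output position is [15 6 / 1 13]. Elementwise product with the kernel and sum: 15·1 + 6·-1 + 1·1.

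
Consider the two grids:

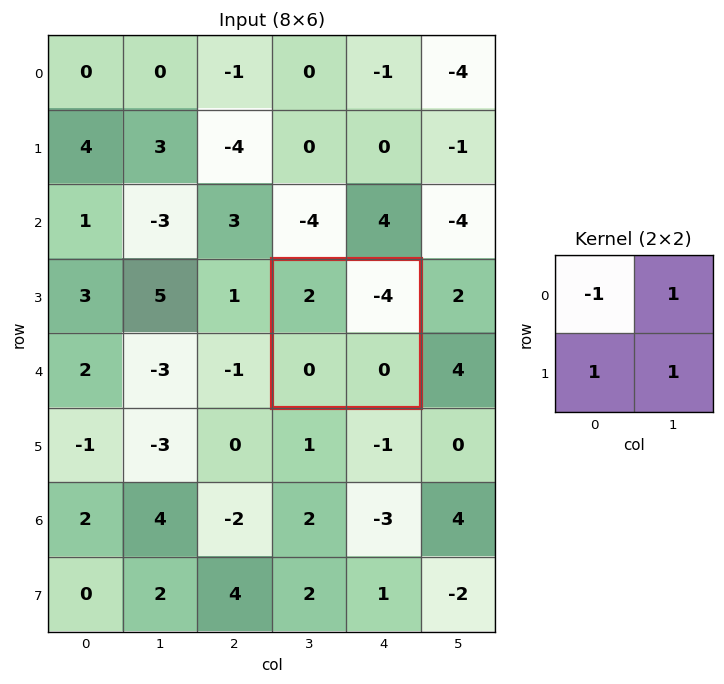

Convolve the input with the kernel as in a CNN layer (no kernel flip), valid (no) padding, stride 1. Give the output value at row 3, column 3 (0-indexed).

The receptive field on the input at this output position is [2 -4 / 0 0]. Elementwise product with the kernel and sum: 2·-1 + -4·1 + 0·1 + 0·1.

-6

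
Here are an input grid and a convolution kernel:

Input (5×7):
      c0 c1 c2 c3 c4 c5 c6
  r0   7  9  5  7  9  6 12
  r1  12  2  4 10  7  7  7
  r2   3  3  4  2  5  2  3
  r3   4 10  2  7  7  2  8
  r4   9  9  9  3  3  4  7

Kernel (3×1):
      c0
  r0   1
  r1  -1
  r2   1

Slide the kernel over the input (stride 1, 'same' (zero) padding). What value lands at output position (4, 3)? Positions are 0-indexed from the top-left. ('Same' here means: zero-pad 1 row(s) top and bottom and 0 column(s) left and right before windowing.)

4

The receptive field on the zero-padded input at this output position is [7 / 3 / 0]. Elementwise product with the kernel and sum: 7·1 + 3·-1 + 0·1.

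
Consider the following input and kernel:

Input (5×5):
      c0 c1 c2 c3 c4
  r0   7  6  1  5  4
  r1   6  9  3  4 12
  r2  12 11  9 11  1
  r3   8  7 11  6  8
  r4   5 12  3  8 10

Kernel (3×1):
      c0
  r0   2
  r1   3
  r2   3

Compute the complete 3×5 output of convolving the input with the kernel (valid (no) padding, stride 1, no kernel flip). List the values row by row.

Output[0,0]: The receptive field on the input at this output position is [7 / 6 / 12]. Elementwise product with the kernel and sum: 7·2 + 6·3 + 12·3.
Output[0,1]: The receptive field on the input at this output position is [6 / 9 / 11]. Elementwise product with the kernel and sum: 6·2 + 9·3 + 11·3.

68 72 38 55 47
72 72 66 59 51
63 79 60 64 56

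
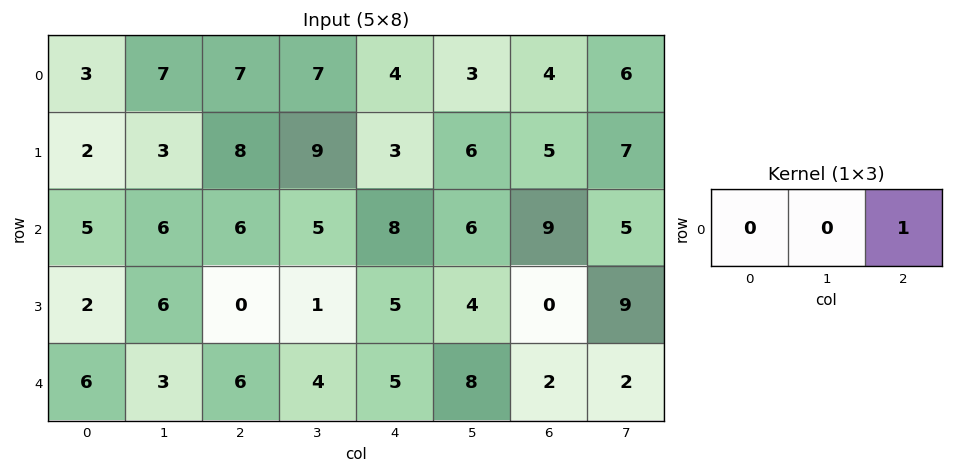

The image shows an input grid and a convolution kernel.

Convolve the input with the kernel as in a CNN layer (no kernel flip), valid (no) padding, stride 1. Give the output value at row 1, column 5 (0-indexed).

The receptive field on the input at this output position is [6 5 7]. Elementwise product with the kernel and sum: 7·1.

7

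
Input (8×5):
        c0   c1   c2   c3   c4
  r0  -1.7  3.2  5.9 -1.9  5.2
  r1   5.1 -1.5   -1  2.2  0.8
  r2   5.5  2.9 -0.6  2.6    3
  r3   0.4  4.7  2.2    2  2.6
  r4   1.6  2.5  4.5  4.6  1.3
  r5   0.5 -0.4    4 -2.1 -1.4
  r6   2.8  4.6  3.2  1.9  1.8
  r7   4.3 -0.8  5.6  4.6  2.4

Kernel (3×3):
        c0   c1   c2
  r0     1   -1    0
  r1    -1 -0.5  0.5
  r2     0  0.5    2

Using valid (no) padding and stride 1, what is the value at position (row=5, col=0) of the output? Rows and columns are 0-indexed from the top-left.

The receptive field on the input at this output position is [0.5 -0.4 4 / 2.8 4.6 3.2 / 4.3 -0.8 5.6]. Elementwise product with the kernel and sum: 0.5·1 + -0.4·-1 + 2.8·-1 + 4.6·-0.5 + 3.2·0.5 + -0.8·0.5 + 5.6·2.

8.2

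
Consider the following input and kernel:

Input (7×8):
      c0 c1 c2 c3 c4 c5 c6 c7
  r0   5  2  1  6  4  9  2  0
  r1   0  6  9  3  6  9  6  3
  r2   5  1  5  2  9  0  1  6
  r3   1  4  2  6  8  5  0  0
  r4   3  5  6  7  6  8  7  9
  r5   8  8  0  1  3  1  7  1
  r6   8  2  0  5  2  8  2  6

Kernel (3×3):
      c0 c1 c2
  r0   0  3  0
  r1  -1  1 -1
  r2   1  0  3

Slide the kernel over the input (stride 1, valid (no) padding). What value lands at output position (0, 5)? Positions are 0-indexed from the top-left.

The receptive field on the input at this output position is [9 2 0 / 9 6 3 / 0 1 6]. Elementwise product with the kernel and sum: 2·3 + 9·-1 + 6·1 + 3·-1 + 0·1 + 6·3.

18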